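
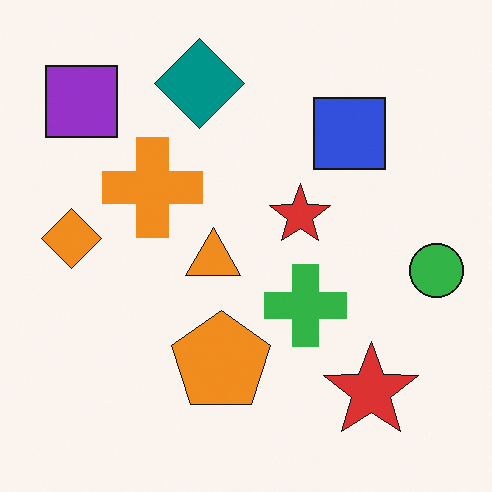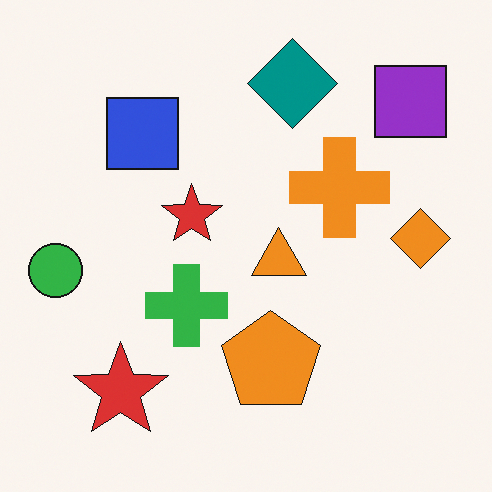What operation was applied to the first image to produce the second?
The second image is the first flipped horizontally (left ↔ right).

The green circle is in the right of the first image and the left of the second — shapes on opposite sides of the vertical midline have swapped in a mirror flip.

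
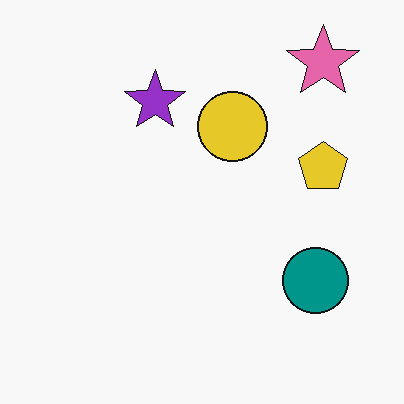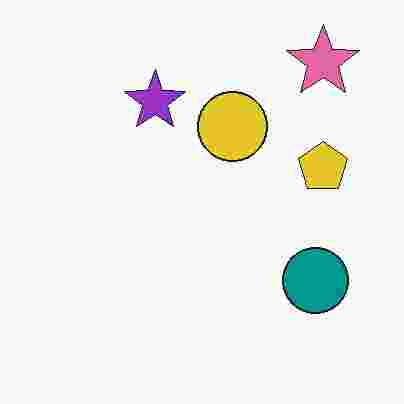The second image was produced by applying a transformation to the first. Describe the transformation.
This is the original image heavily JPEG-compressed with obvious blocking artifacts.

Blocky 8×8 compression artifacts appear around shape edges and the flat background shows ringing — characteristic JPEG degradation.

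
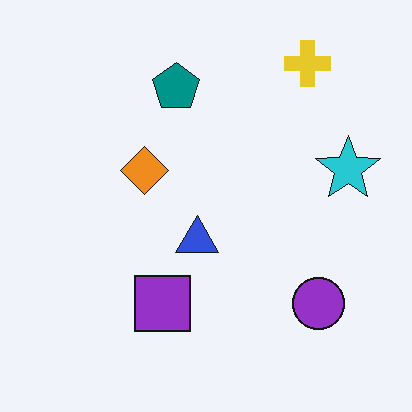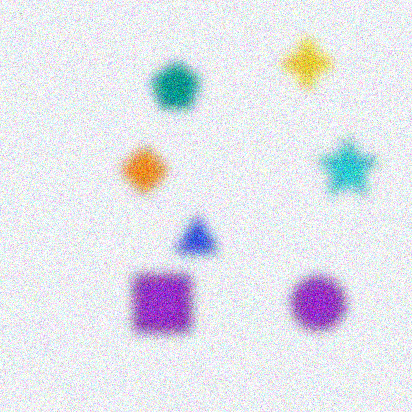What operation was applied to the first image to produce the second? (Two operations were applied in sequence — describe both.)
The transformation is: heavily blurred, then degraded with visible gaussian noise.

Shape edges and outlines are uniformly softened across the whole image. Random speckle covers the whole image, including the flat background.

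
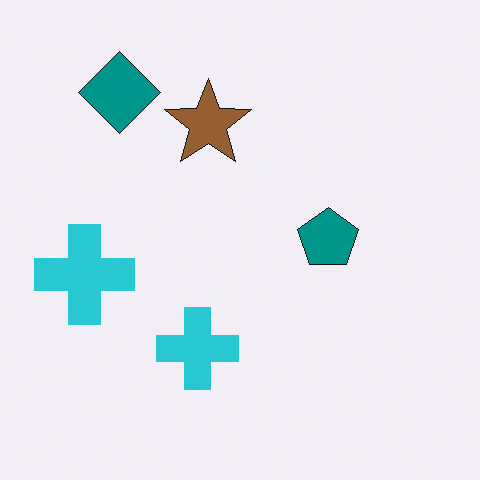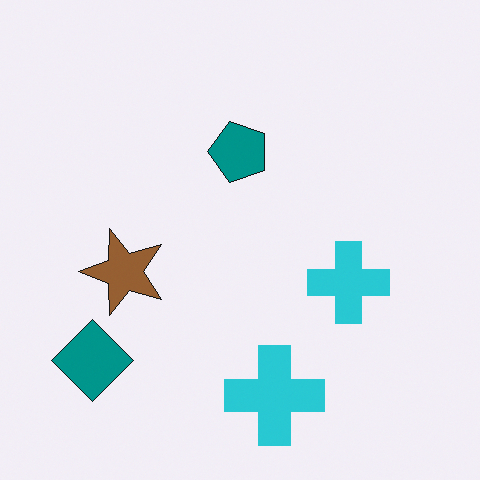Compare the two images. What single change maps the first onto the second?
Rotated 90° counter-clockwise.

The teal diamond sits in the top-left of the first image and the bottom-left of the second — consistent with a whole-image 90° counter-clockwise rotation.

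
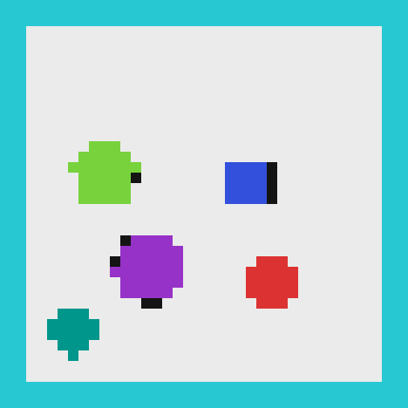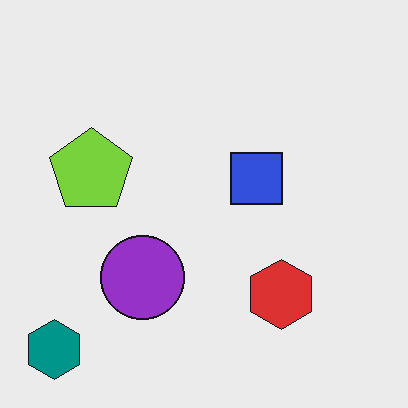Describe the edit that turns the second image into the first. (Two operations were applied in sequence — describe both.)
Heavily pixelated into large blocks, then framed with a cyan border.

Shapes are reduced to large square blocks; fine edges and outlines are lost — a downscale-then-upscale (mosaic) effect. A solid cyan frame runs around the edge of the first image, with the content slightly shrunk inside it.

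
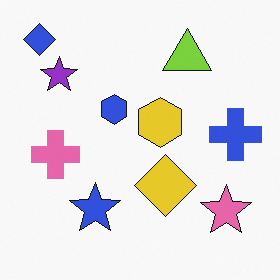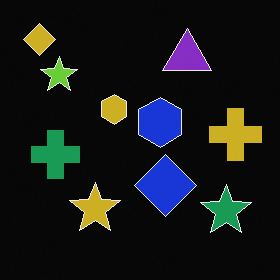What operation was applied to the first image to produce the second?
The image was color-inverted (negative).

The light background has become dark and every shape's color is its complement — a photographic negative.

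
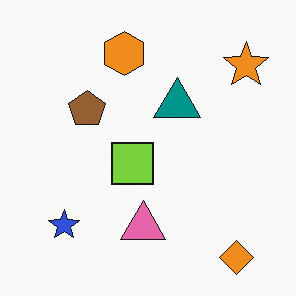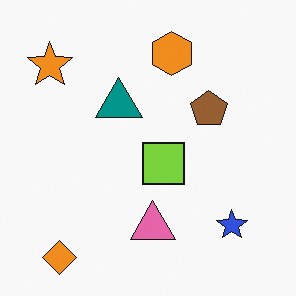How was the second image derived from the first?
The second image is the first flipped horizontally (left ↔ right).

The orange star is in the top-right of the first image and the top-left of the second — shapes on opposite sides of the vertical midline have swapped in a mirror flip.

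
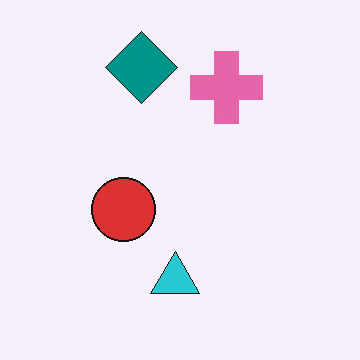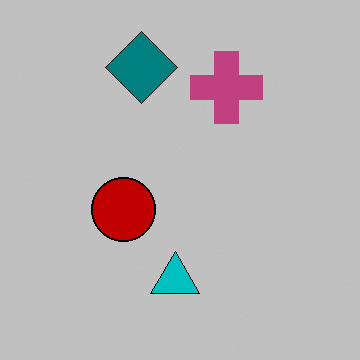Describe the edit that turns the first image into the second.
This is the original image aggressively posterized.

Each flat color has snapped to a coarser quantized level — most visibly, the near-white background has dropped to a flat grey.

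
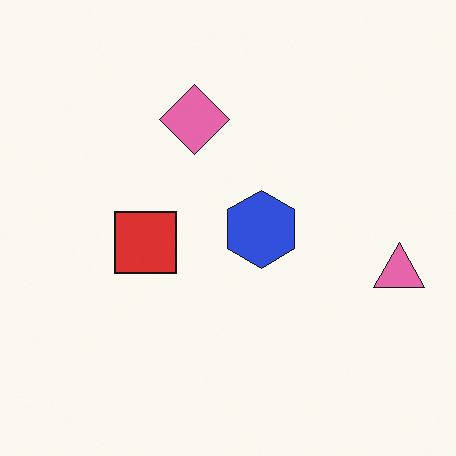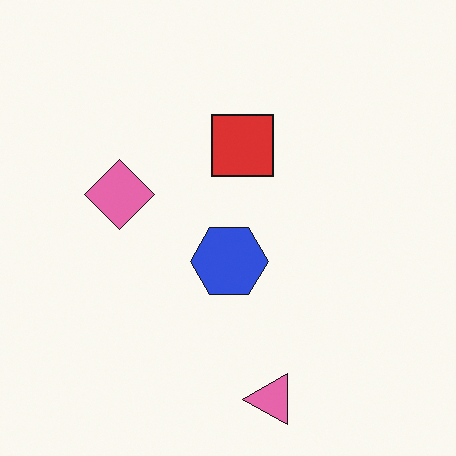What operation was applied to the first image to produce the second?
Transposed (reflected across the top-left ↔ bottom-right diagonal).

Shapes have swapped their row and column positions — what was in the top-right is now in the bottom-left — a diagonal reflection.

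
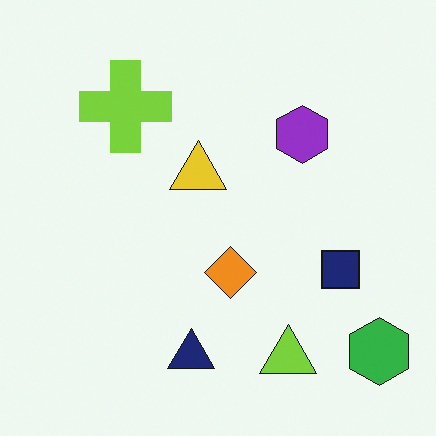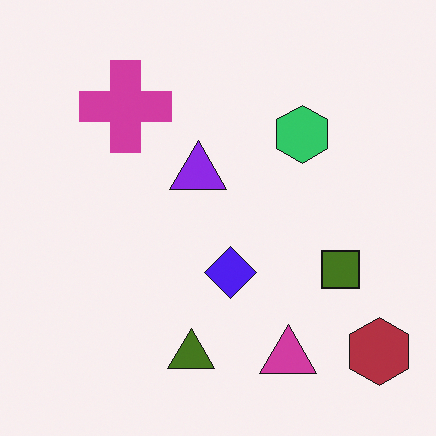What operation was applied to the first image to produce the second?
Hue-shifted by a large amount.

Every shape's color has rotated by the same amount around the hue wheel — a uniform hue shift.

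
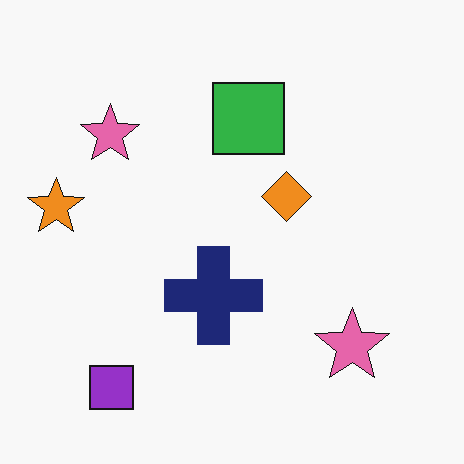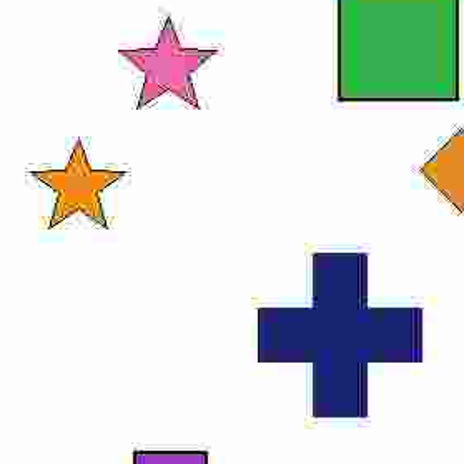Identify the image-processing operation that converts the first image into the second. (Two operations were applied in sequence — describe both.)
This is the original image heavily JPEG-compressed with obvious blocking artifacts, then cropped to a noticeably smaller region and rescaled.

Blocky 8×8 compression artifacts appear around shape edges and the flat background shows ringing — characteristic JPEG degradation. The visible shapes are larger and the field of view is narrower; shapes near the original edges may be partly or wholly outside the frame — a crop-and-rescale.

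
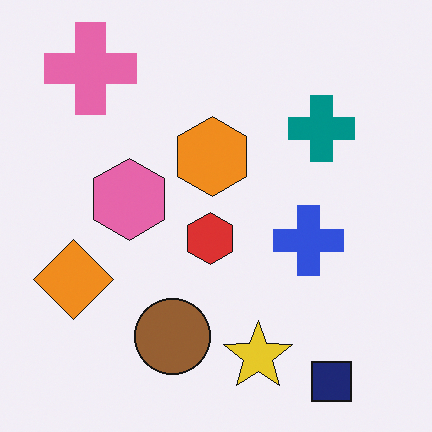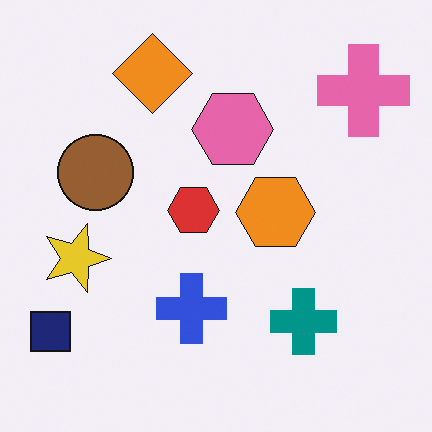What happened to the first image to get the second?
It was rotated 90° clockwise.

The navy square sits in the bottom-right of the first image and the bottom-left of the second — consistent with a whole-image 90° clockwise rotation.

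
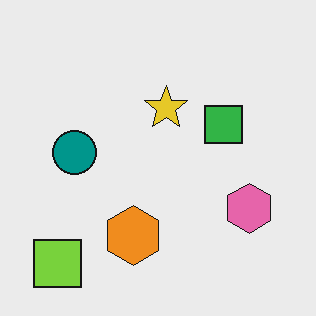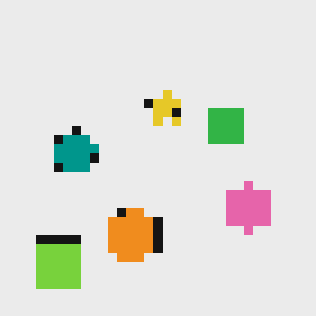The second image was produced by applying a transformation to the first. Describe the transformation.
This is the original image heavily pixelated into large blocks.

Shapes are reduced to large square blocks; fine edges and outlines are lost — a downscale-then-upscale (mosaic) effect.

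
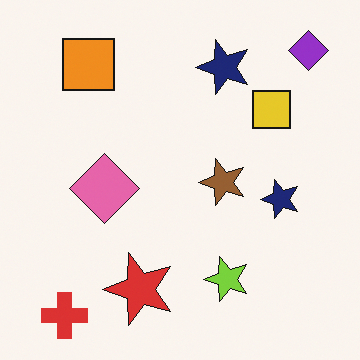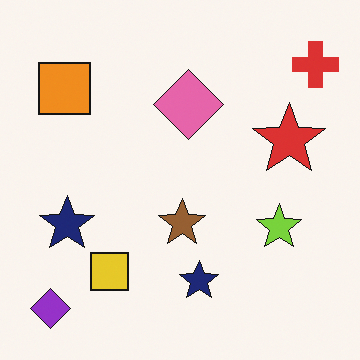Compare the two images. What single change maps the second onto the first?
The transformation is: transposed (reflected across the top-left ↔ bottom-right diagonal).

Shapes have swapped their row and column positions — what was in the top-right is now in the bottom-left — a diagonal reflection.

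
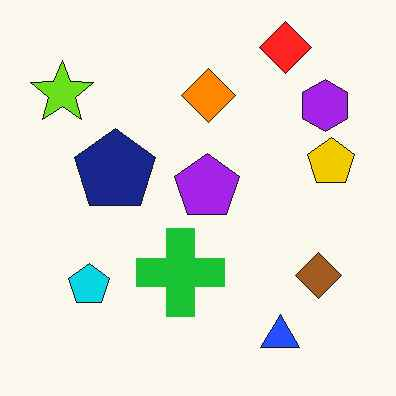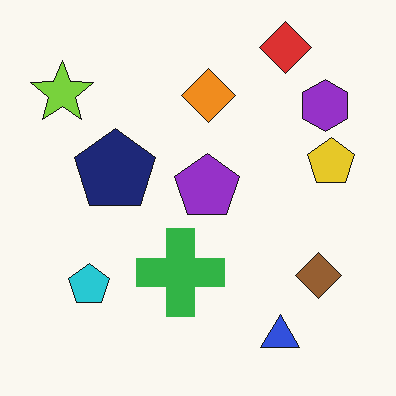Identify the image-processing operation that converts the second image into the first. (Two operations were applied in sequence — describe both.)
It was slightly oversaturated, then JPEG-compressed with visible artifacts.

All colors are more vivid — a global saturation change. Blocky 8×8 compression artifacts appear around shape edges and the flat background shows ringing — characteristic JPEG degradation.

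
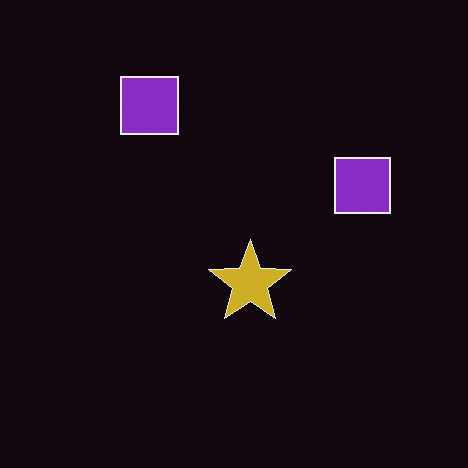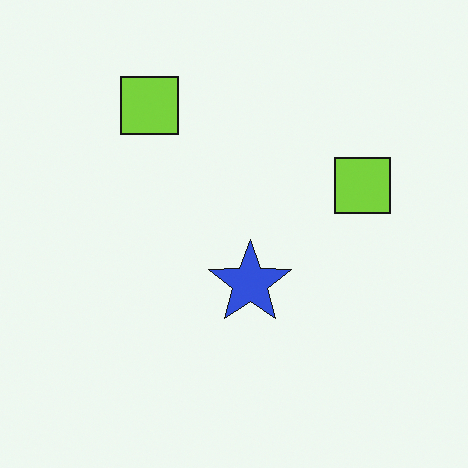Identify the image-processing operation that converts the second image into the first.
The transformation is: color-inverted (negative).

The light background has become dark and every shape's color is its complement — a photographic negative.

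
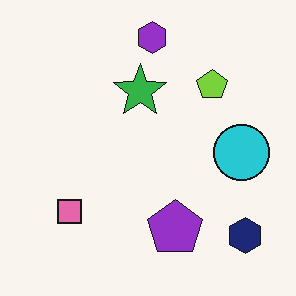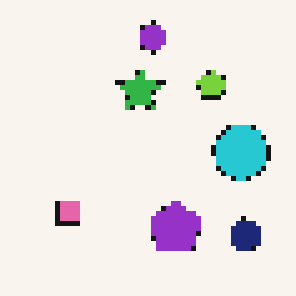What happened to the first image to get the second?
The image was lightly pixelated (a mild mosaic effect).

Shapes are reduced to large square blocks; fine edges and outlines are lost — a downscale-then-upscale (mosaic) effect.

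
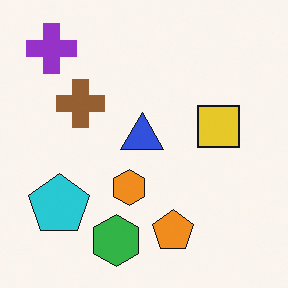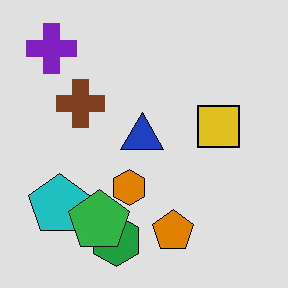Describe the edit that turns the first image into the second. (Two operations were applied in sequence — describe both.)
The second image is the first moderately posterized, then overlaid with an additional green pentagon.

Each flat color has snapped to a coarser quantized level — most visibly, the near-white background has dropped to a flat grey. A green pentagon appears in the second image that is absent from the first.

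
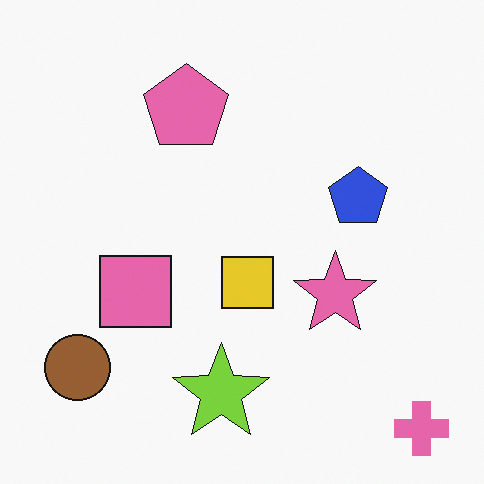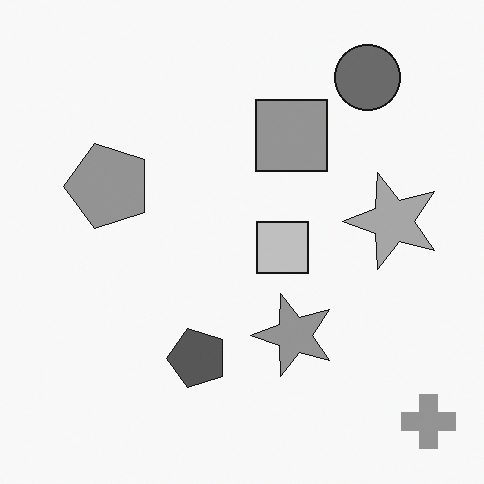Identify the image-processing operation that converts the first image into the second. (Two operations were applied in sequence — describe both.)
This is the original image converted to grayscale, then transposed (reflected across the top-left ↔ bottom-right diagonal).

All color is removed — every shape is now a shade of grey. Shapes have swapped their row and column positions — what was in the top-right is now in the bottom-left — a diagonal reflection.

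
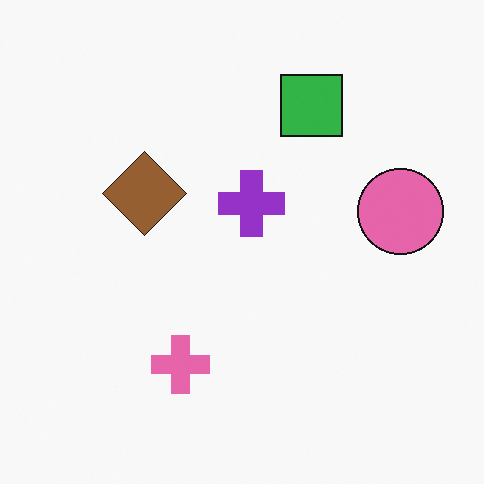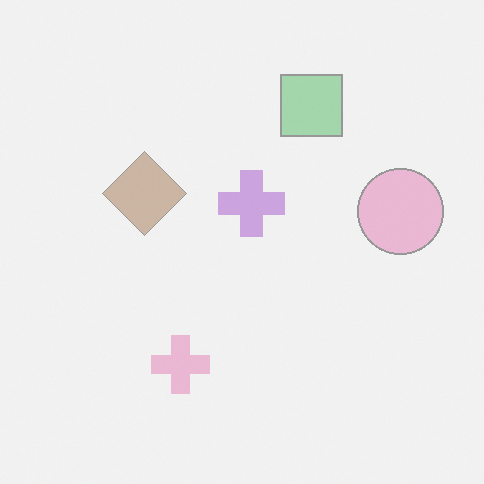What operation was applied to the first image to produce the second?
The image was given much lower contrast.

Tones are pushed toward mid-grey across the whole image — a global contrast change.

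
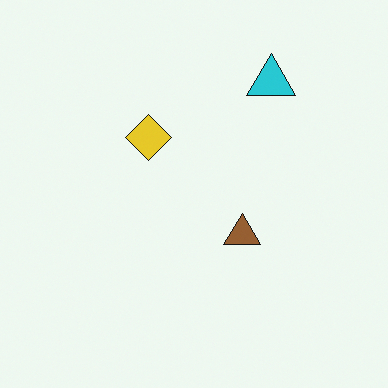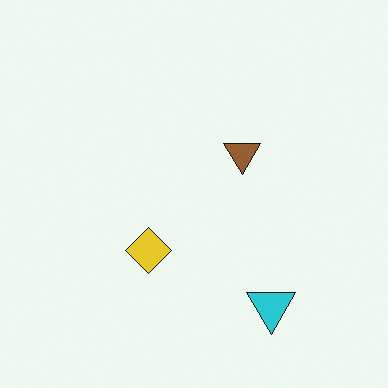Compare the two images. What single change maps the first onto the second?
It was flipped vertically (top ↔ bottom).

The cyan triangle is in the top-right of the first image and the bottom-right of the second — shapes on opposite sides of the horizontal midline have swapped in a mirror flip.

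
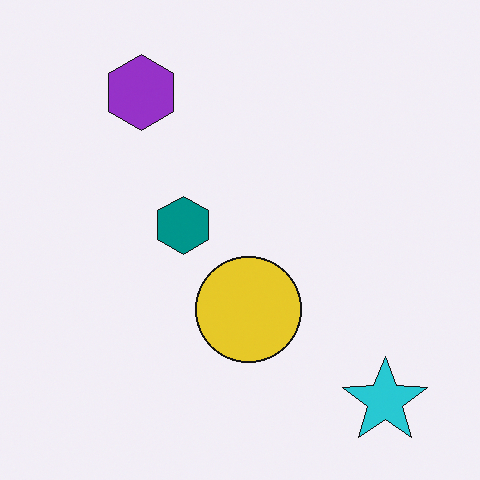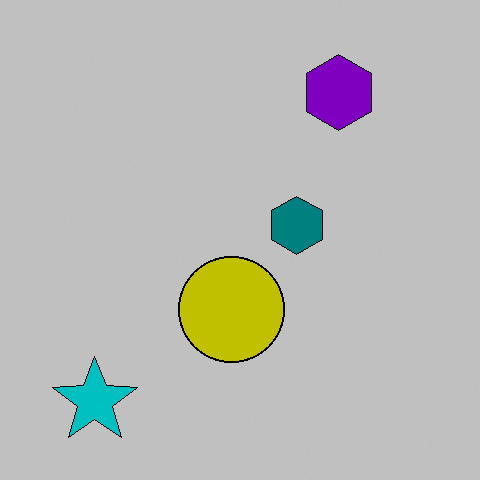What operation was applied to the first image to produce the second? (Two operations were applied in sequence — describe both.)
The transformation is: heavily posterized to just a handful of flat colors, then flipped horizontally (left ↔ right).

Each flat color has snapped to a coarser quantized level — most visibly, the near-white background has dropped to a flat grey. The cyan star is in the bottom-right of the first image and the bottom-left of the second — shapes on opposite sides of the vertical midline have swapped in a mirror flip.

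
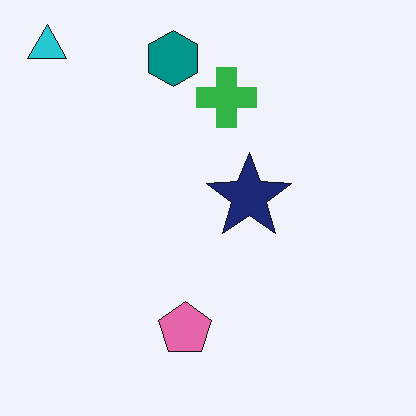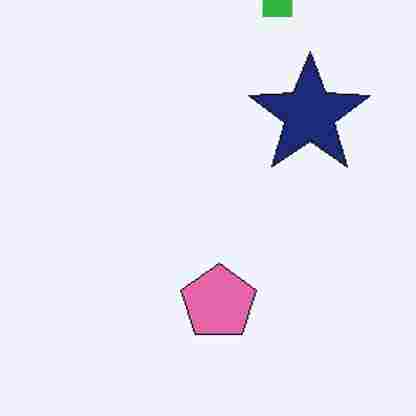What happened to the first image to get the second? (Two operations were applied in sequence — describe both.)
This is the original image cropped slightly and scaled back up, then degraded with heavy JPEG compression.

The visible shapes are larger and the field of view is narrower; shapes near the original edges may be partly or wholly outside the frame — a crop-and-rescale. Blocky 8×8 compression artifacts appear around shape edges and the flat background shows ringing — characteristic JPEG degradation.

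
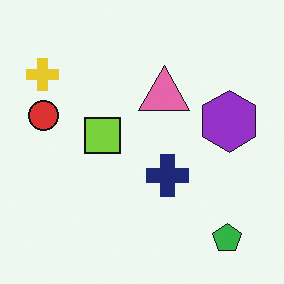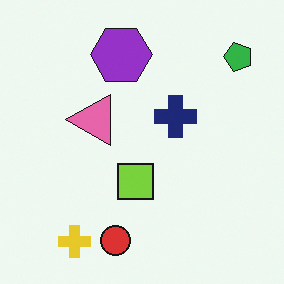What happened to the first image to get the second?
This is the original image rotated 90° counter-clockwise.

The green pentagon sits in the bottom-right of the first image and the top-right of the second — consistent with a whole-image 90° counter-clockwise rotation.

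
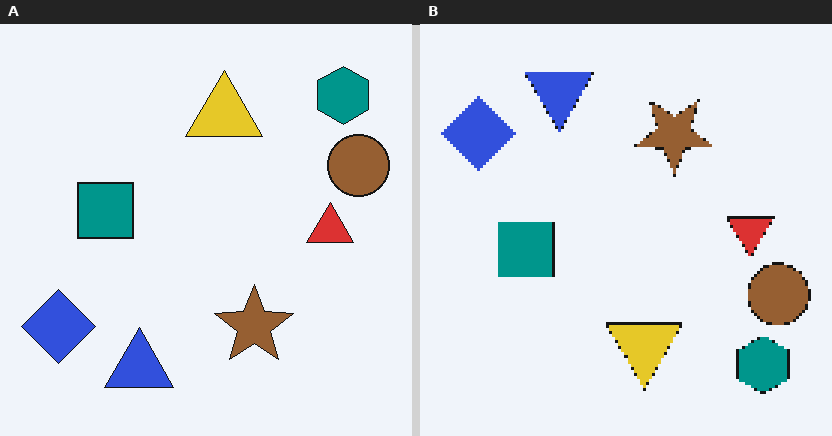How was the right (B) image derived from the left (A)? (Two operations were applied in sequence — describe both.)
The transformation is: flipped vertically (top ↔ bottom), then mildly pixelated.

The blue triangle is in the bottom of the left (A) image and the top of the right (B) — shapes on opposite sides of the horizontal midline have swapped in a mirror flip. Shapes are reduced to large square blocks; fine edges and outlines are lost — a downscale-then-upscale (mosaic) effect.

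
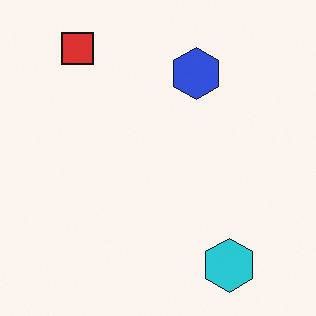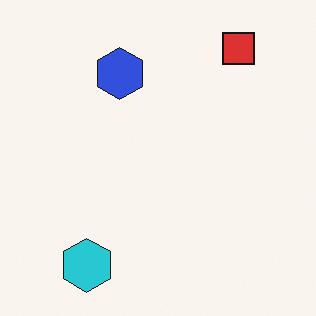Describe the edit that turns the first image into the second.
The second image is the first flipped horizontally (left ↔ right).

The red square is in the top-left of the first image and the top-right of the second — shapes on opposite sides of the vertical midline have swapped in a mirror flip.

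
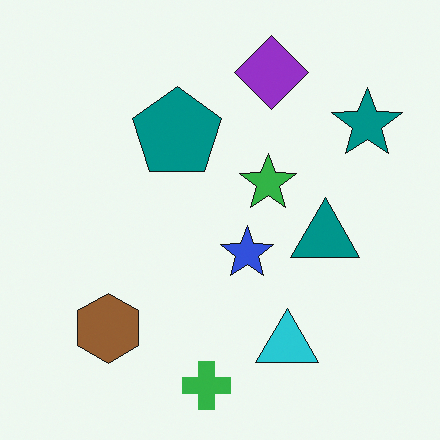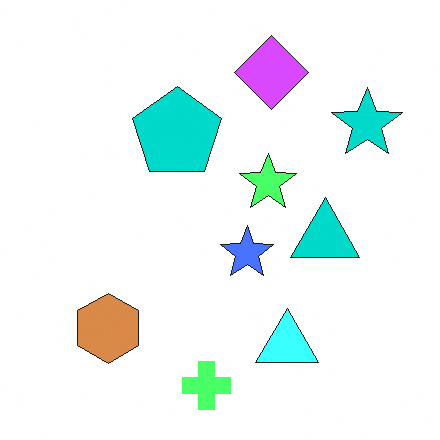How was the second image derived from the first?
The image was brightened a lot.

Every pixel — background and shapes alike — is uniformly brightened.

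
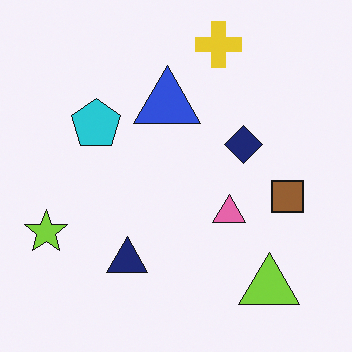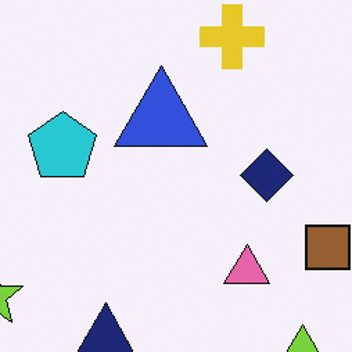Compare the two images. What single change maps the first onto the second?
The second image is the first cropped to a modestly smaller region and rescaled.

The visible shapes are larger and the field of view is narrower; shapes near the original edges may be partly or wholly outside the frame — a crop-and-rescale.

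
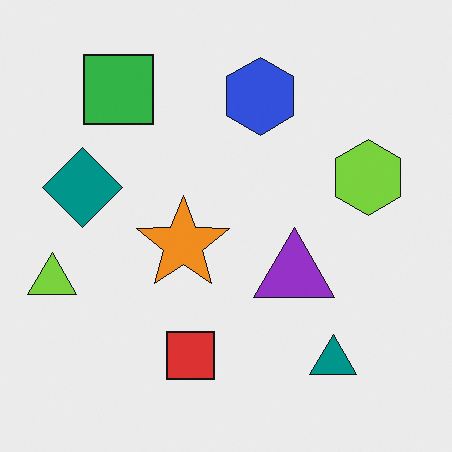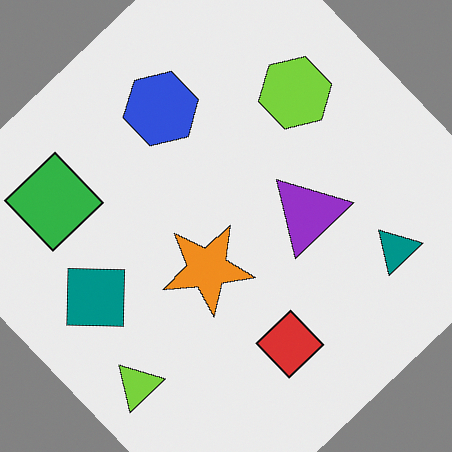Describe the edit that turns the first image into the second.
The transformation is: rotated counter-clockwise by a large amount — several tens of degrees.

Every shape is tilted by the same angle and the image corners show triangular fill wedges — a whole-image rotation by a non-right angle.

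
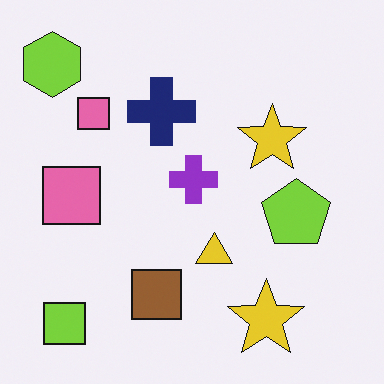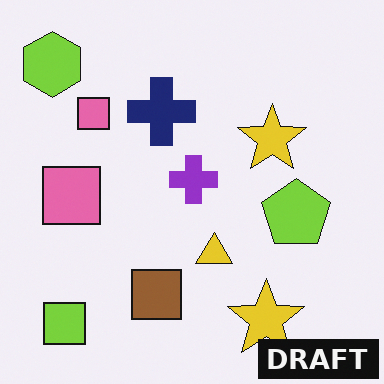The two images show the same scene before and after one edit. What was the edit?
This is the original image watermarked with the text "DRAFT" in the lower-right corner.

A dark label reading "DRAFT" appears in the lower-right corner.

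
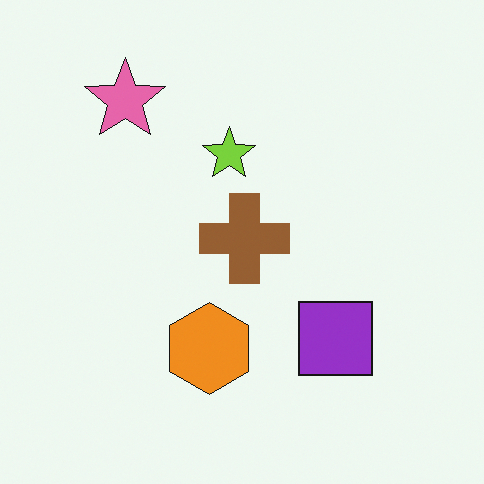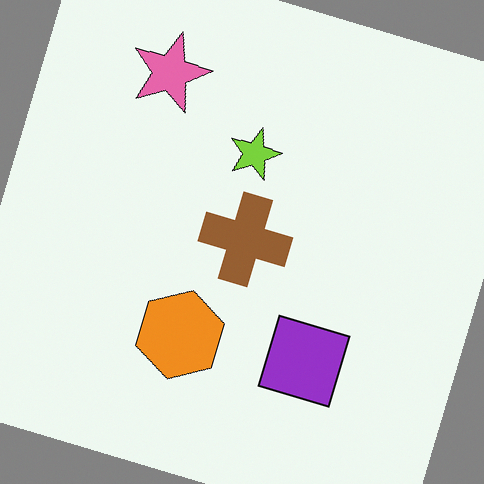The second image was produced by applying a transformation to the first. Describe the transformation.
The second image is the first rotated clockwise by a clearly visible amount.

Every shape is tilted by the same angle and the image corners show triangular fill wedges — a whole-image rotation by a non-right angle.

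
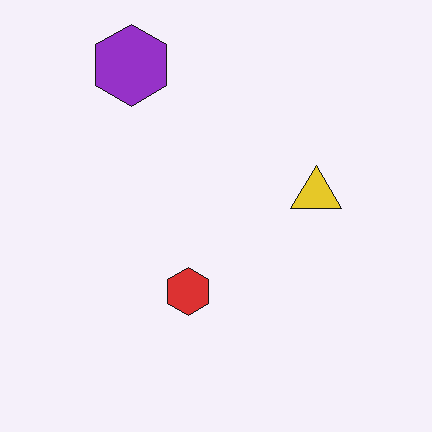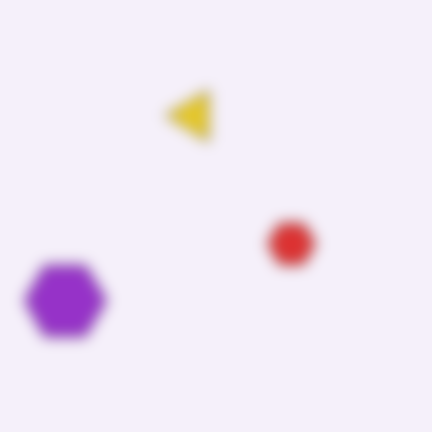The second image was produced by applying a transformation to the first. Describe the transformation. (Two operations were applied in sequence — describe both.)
The image was rotated 90° counter-clockwise, then heavily blurred.

The purple hexagon sits in the top-left of the first image and the bottom-left of the second — consistent with a whole-image 90° counter-clockwise rotation. Shape edges and outlines are uniformly softened across the whole image.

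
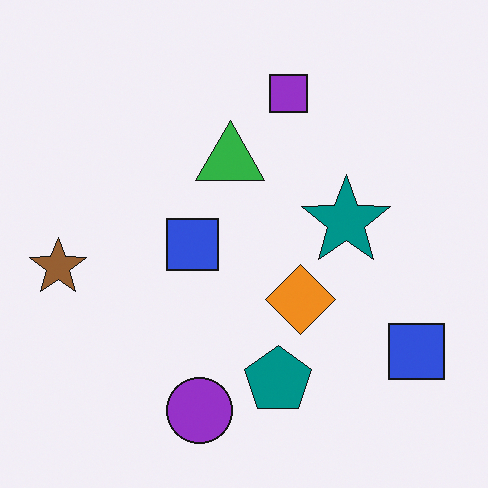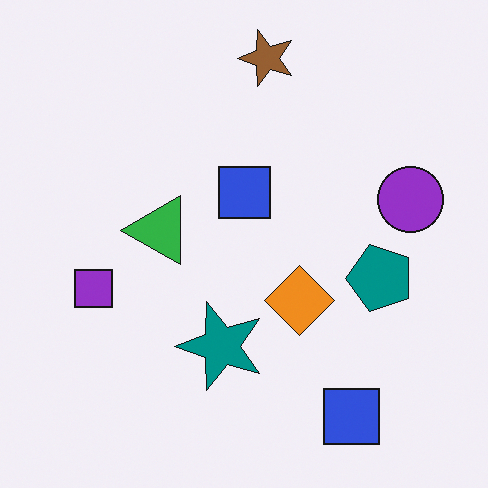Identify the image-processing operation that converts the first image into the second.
This is the original image transposed (reflected across the top-left ↔ bottom-right diagonal).

Shapes have swapped their row and column positions — what was in the top-right is now in the bottom-left — a diagonal reflection.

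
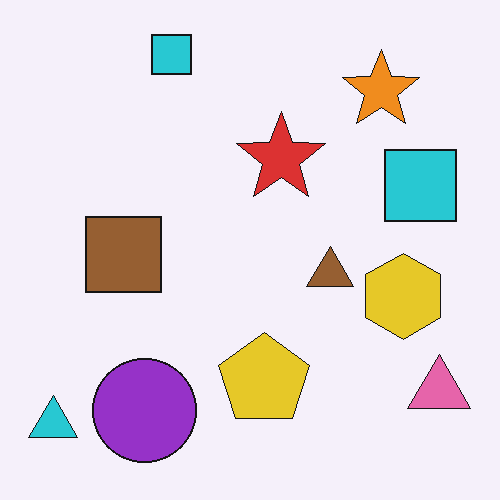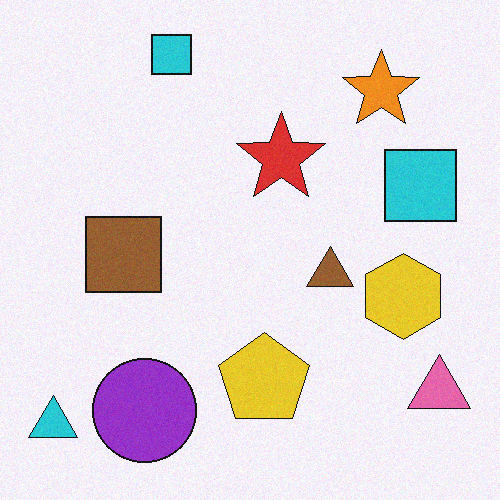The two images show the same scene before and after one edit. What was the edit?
The image was degraded with a light layer of grain.

Random speckle covers the whole image, including the flat background.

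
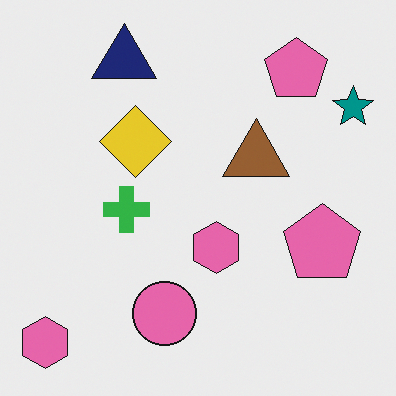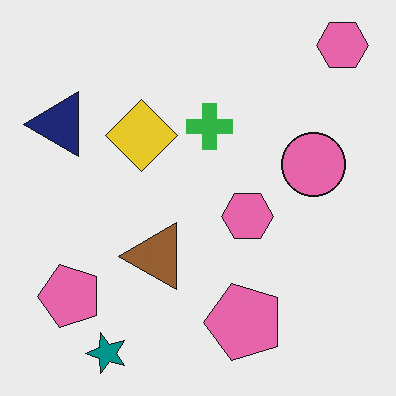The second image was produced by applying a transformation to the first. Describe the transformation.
The transformation is: transposed (reflected across the top-left ↔ bottom-right diagonal).

Shapes have swapped their row and column positions — what was in the top-right is now in the bottom-left — a diagonal reflection.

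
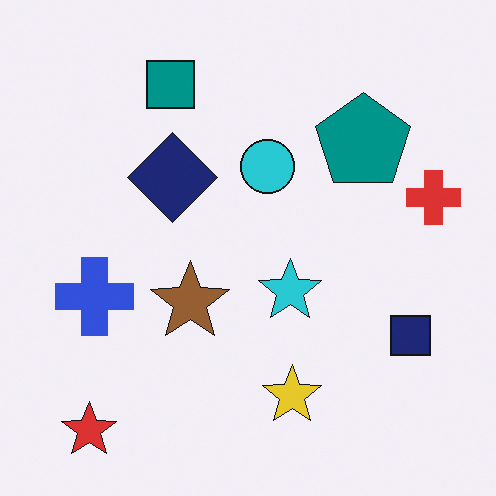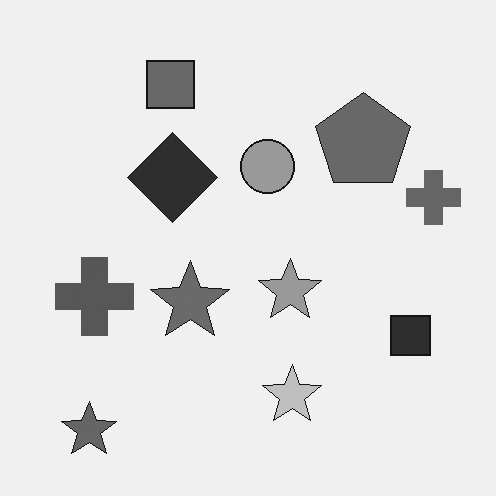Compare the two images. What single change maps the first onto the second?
Converted to grayscale.

All color is removed — every shape is now a shade of grey.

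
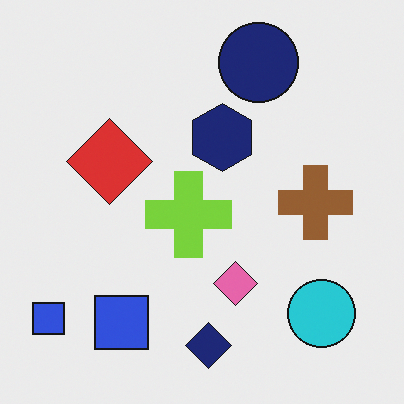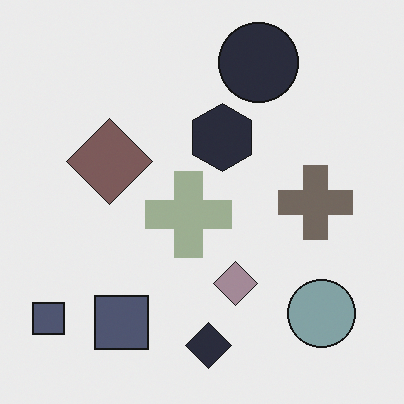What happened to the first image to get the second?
The image was heavily desaturated.

All colors are more muted and greyish — a global saturation change.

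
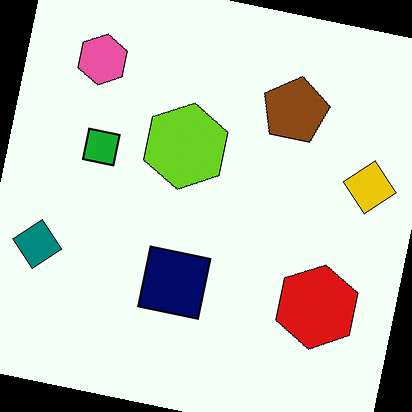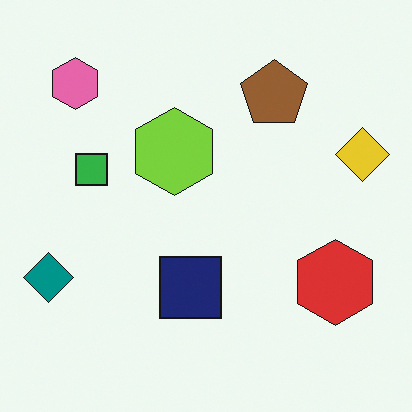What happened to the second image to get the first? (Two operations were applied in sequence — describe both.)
Rotated clockwise by a few degrees, then given slightly increased contrast.

Every shape is tilted by the same angle and the image corners show triangular fill wedges — a whole-image rotation by a non-right angle. Tones are pushed away from mid-grey across the whole image — a global contrast change.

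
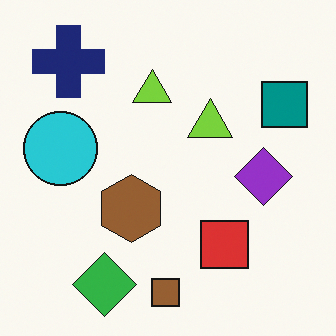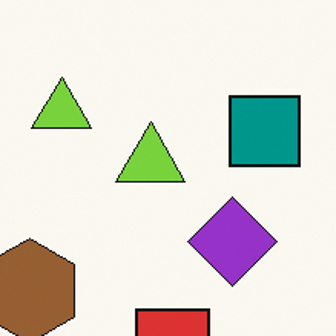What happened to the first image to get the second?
Cropped slightly and scaled back up.

The visible shapes are larger and the field of view is narrower; shapes near the original edges may be partly or wholly outside the frame — a crop-and-rescale.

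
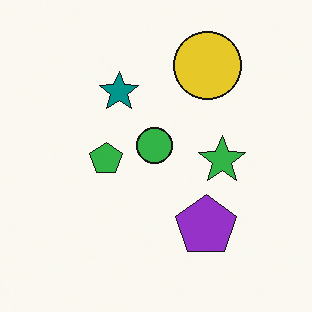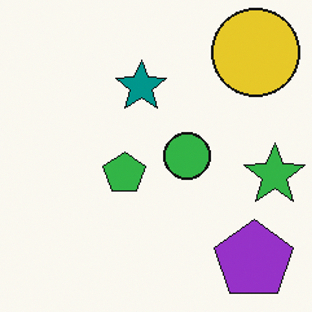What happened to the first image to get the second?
This is the original image cropped slightly and scaled back up.

The visible shapes are larger and the field of view is narrower; shapes near the original edges may be partly or wholly outside the frame — a crop-and-rescale.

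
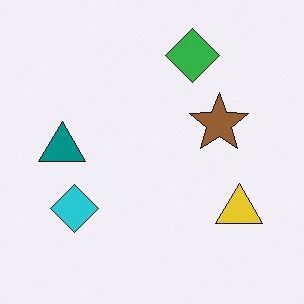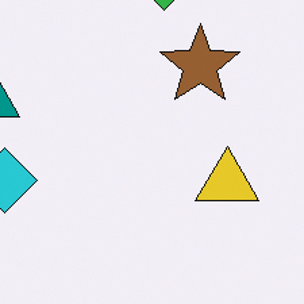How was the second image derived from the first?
The transformation is: cropped slightly and scaled back up.

The visible shapes are larger and the field of view is narrower; shapes near the original edges may be partly or wholly outside the frame — a crop-and-rescale.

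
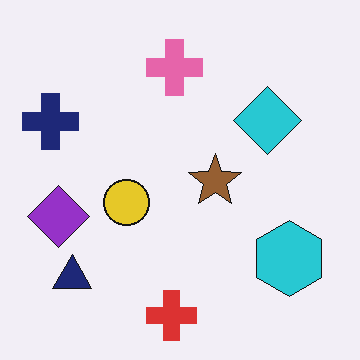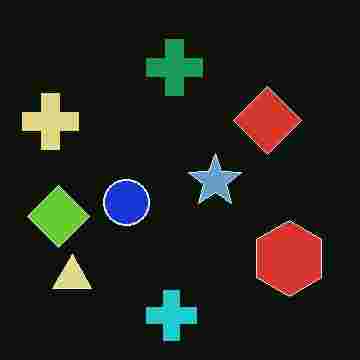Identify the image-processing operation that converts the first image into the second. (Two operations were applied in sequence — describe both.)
The image was heavily JPEG-compressed with obvious blocking artifacts, then color-inverted (negative).

Blocky 8×8 compression artifacts appear around shape edges and the flat background shows ringing — characteristic JPEG degradation. The light background has become dark and every shape's color is its complement — a photographic negative.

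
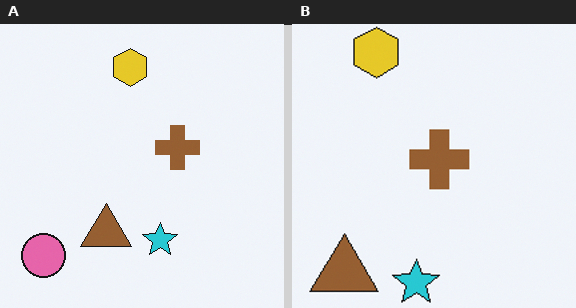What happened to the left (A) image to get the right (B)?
Cropped to a modestly smaller region and rescaled.

The visible shapes are larger and the field of view is narrower; shapes near the original edges may be partly or wholly outside the frame — a crop-and-rescale.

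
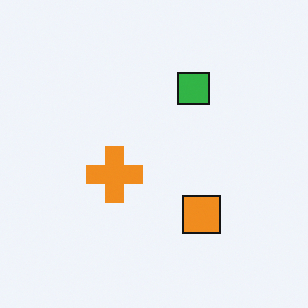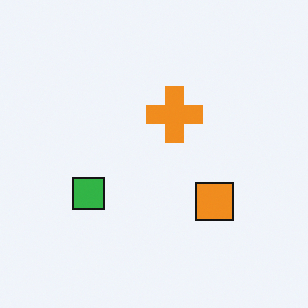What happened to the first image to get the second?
This is the original image transposed (reflected across the top-left ↔ bottom-right diagonal).

Shapes have swapped their row and column positions — what was in the top-right is now in the bottom-left — a diagonal reflection.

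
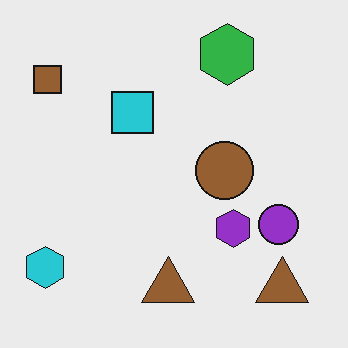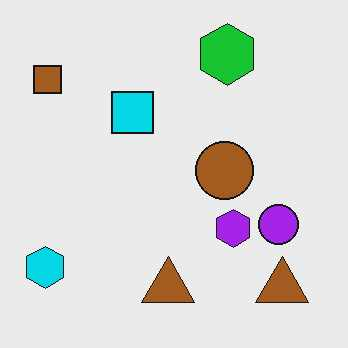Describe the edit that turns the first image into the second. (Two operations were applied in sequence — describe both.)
The transformation is: slightly oversaturated, then given moderate JPEG compression.

All colors are more vivid — a global saturation change. Blocky 8×8 compression artifacts appear around shape edges and the flat background shows ringing — characteristic JPEG degradation.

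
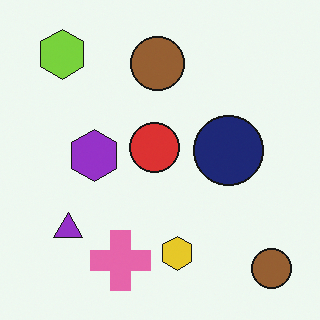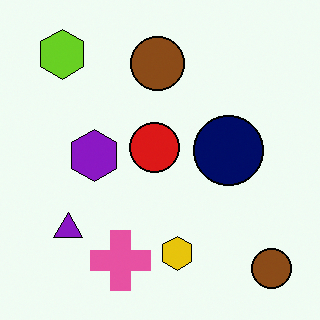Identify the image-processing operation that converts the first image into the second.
The second image is the first given slightly increased contrast.

Tones are pushed away from mid-grey across the whole image — a global contrast change.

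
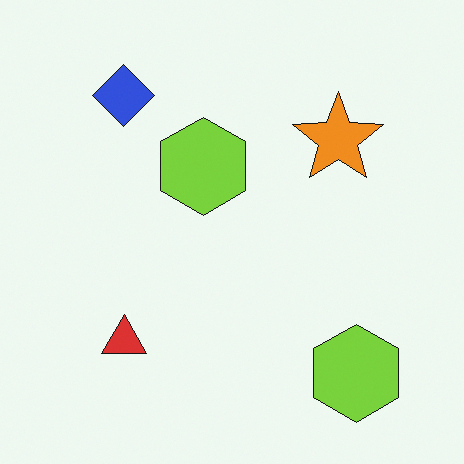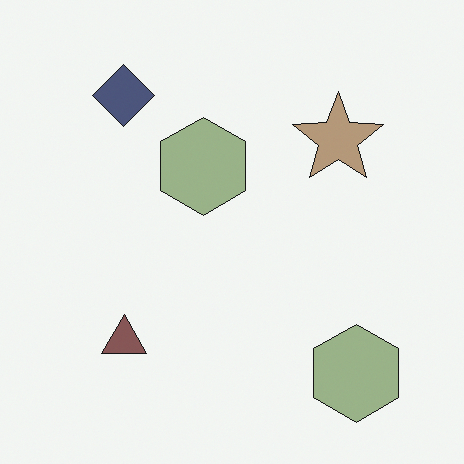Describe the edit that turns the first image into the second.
The image was made much more muted (saturation change).

All colors are more muted and greyish — a global saturation change.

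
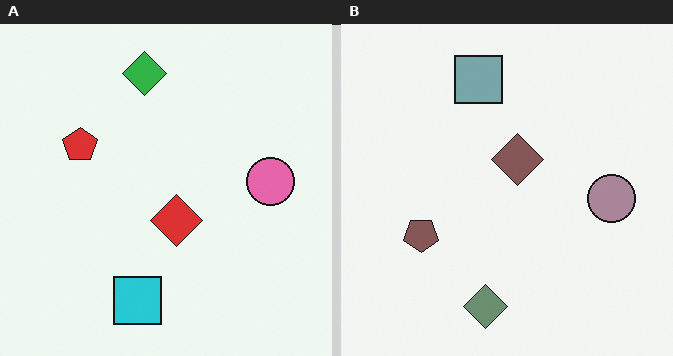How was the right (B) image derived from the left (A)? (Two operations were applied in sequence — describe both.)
Flipped vertically (top ↔ bottom), then made much more muted (saturation change).

The green diamond is in the top of the left (A) image and the bottom of the right (B) — shapes on opposite sides of the horizontal midline have swapped in a mirror flip. All colors are more muted and greyish — a global saturation change.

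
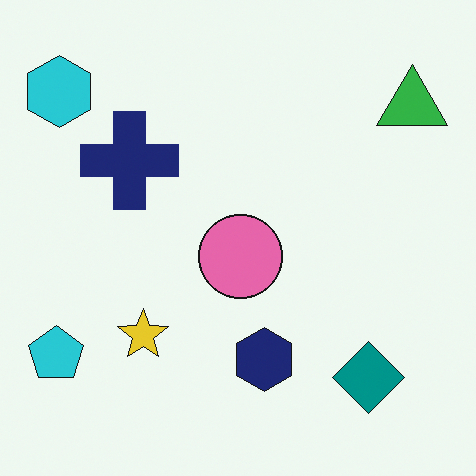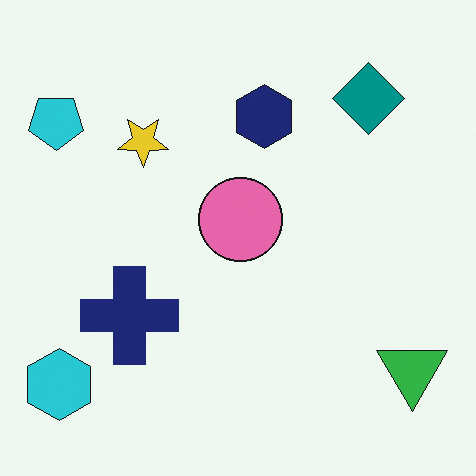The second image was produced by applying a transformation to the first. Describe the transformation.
The second image is the first flipped vertically (top ↔ bottom).

The cyan hexagon is in the top-left of the first image and the bottom-left of the second — shapes on opposite sides of the horizontal midline have swapped in a mirror flip.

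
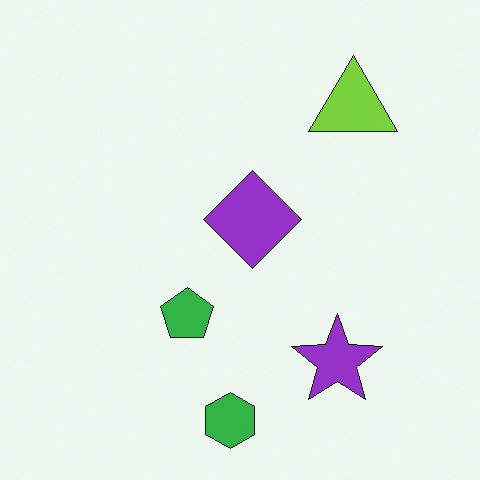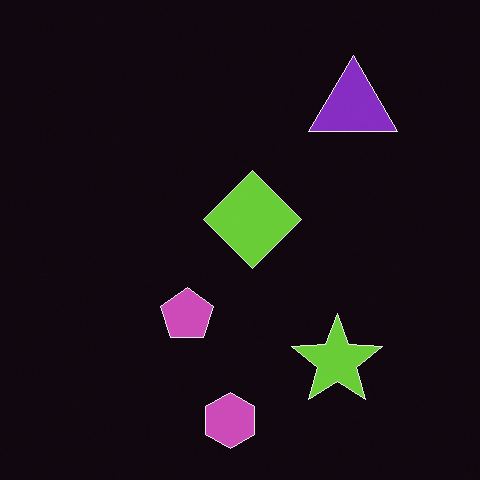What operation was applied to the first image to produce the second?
The transformation is: color-inverted (negative).

The light background has become dark and every shape's color is its complement — a photographic negative.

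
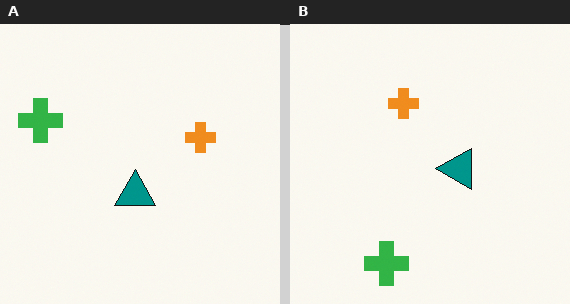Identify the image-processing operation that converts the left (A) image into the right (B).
The transformation is: rotated 90° counter-clockwise.

The green cross sits in the left of the left (A) image and the bottom of the right (B) — consistent with a whole-image 90° counter-clockwise rotation.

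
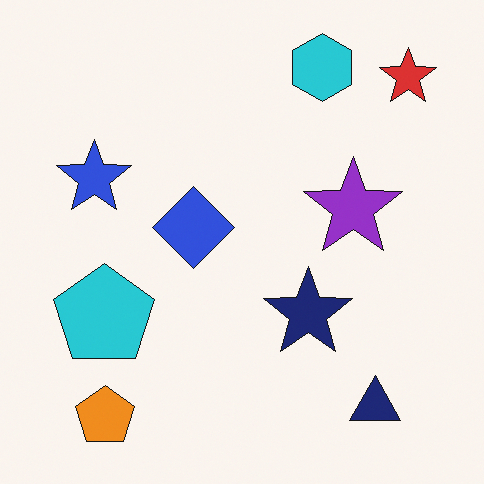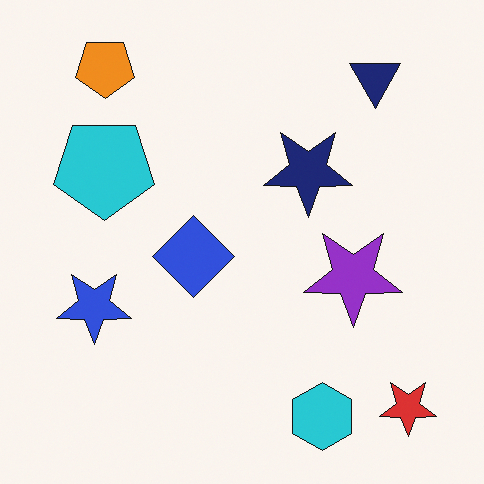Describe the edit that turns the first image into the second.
The image was flipped vertically (top ↔ bottom).

The cyan hexagon is in the top of the first image and the bottom of the second — shapes on opposite sides of the horizontal midline have swapped in a mirror flip.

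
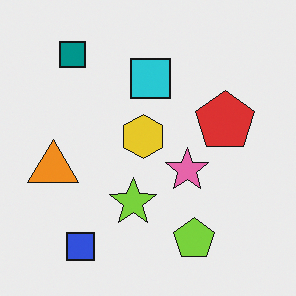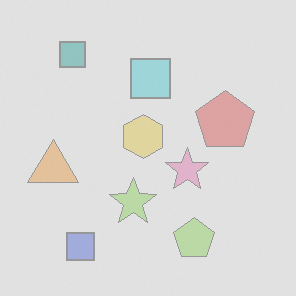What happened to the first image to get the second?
The transformation is: given much lower contrast.

Tones are pushed toward mid-grey across the whole image — a global contrast change.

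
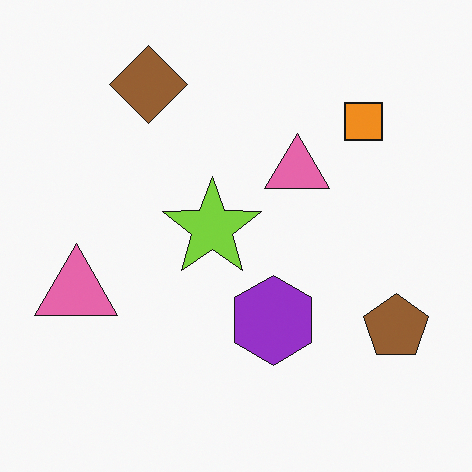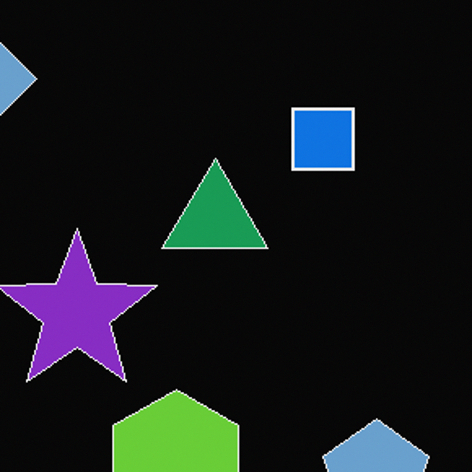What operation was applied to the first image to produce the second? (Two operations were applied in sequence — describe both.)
It was cropped tightly and scaled back up, then color-inverted (negative).

The visible shapes are larger and the field of view is narrower; shapes near the original edges may be partly or wholly outside the frame — a crop-and-rescale. The light background has become dark and every shape's color is its complement — a photographic negative.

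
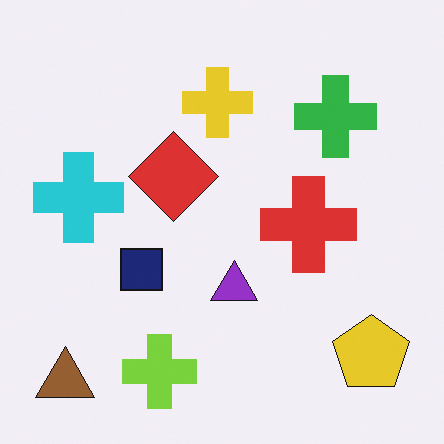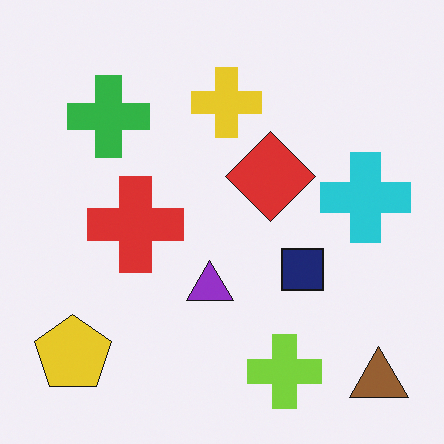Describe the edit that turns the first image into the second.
The transformation is: flipped horizontally (left ↔ right).

The brown triangle is in the bottom-left of the first image and the bottom-right of the second — shapes on opposite sides of the vertical midline have swapped in a mirror flip.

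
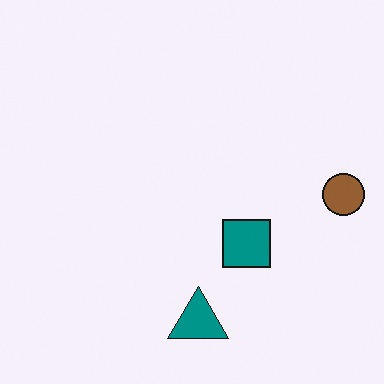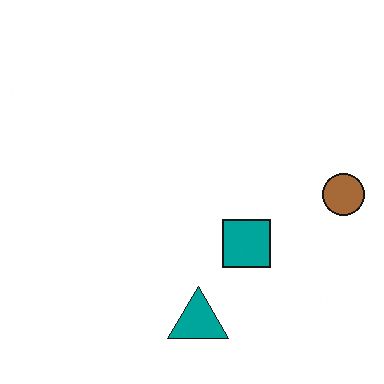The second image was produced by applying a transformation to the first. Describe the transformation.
The image was brightened a little.

Every pixel — background and shapes alike — is uniformly brightened.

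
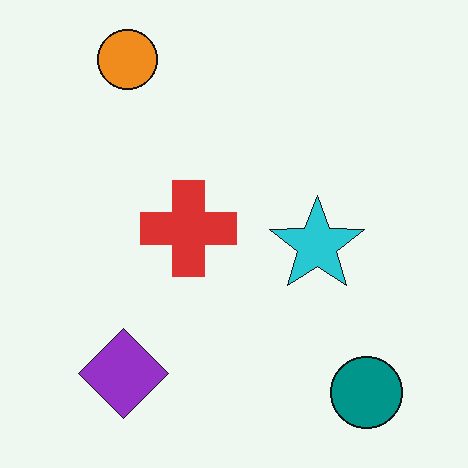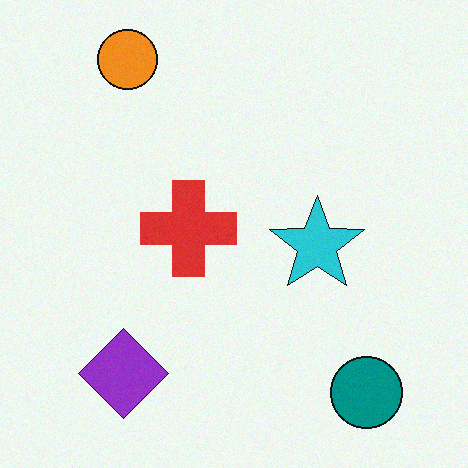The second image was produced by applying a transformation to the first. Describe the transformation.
Degraded with subtle gaussian noise.

Random speckle covers the whole image, including the flat background.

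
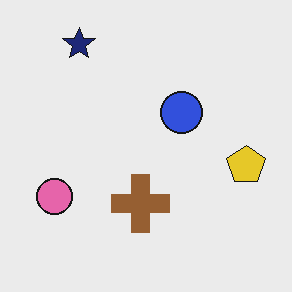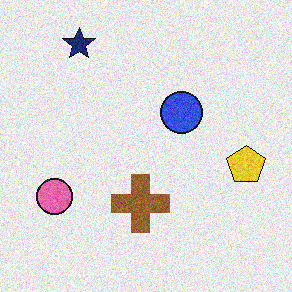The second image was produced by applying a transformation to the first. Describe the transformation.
The image was degraded with moderate additive noise.

Random speckle covers the whole image, including the flat background.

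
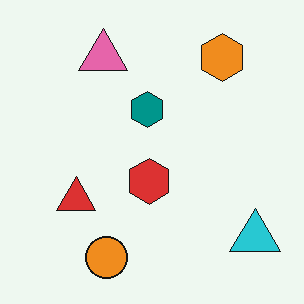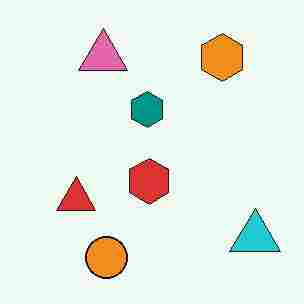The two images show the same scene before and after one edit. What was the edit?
Degraded with heavy JPEG compression.

Blocky 8×8 compression artifacts appear around shape edges and the flat background shows ringing — characteristic JPEG degradation.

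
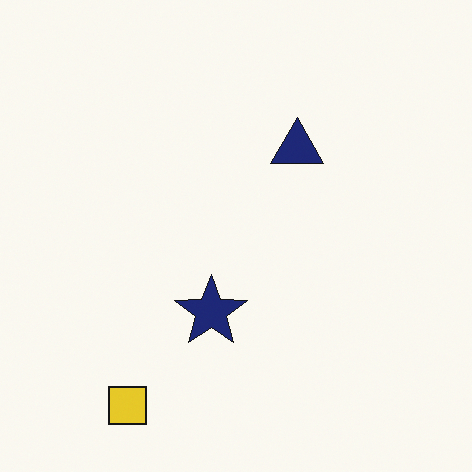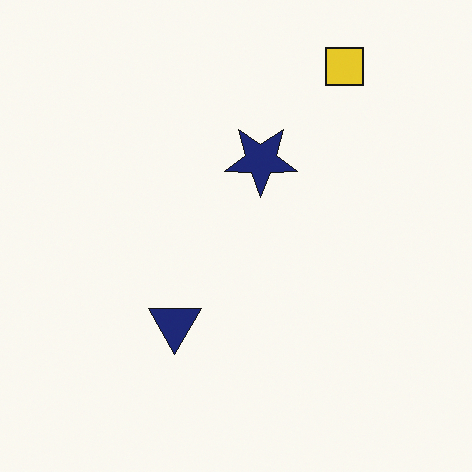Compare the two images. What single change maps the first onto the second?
This is the original image rotated 180°.

The yellow square sits in the bottom-left of the first image and the top-right of the second — consistent with a whole-image 180° rotation.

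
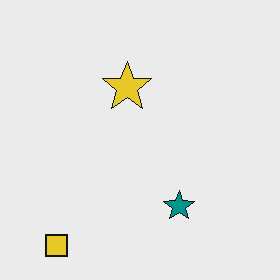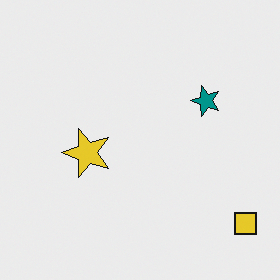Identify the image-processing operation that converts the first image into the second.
This is the original image rotated 90° counter-clockwise.

The yellow square sits in the bottom-left of the first image and the bottom-right of the second — consistent with a whole-image 90° counter-clockwise rotation.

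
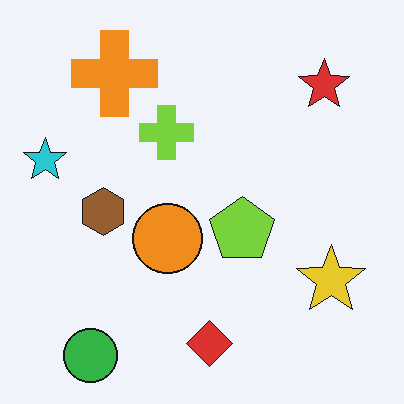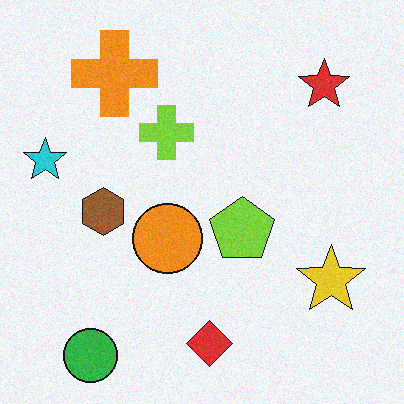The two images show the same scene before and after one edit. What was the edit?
The transformation is: degraded with a light layer of grain.

Random speckle covers the whole image, including the flat background.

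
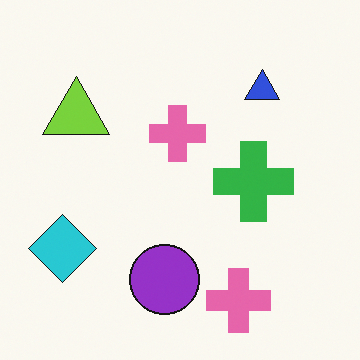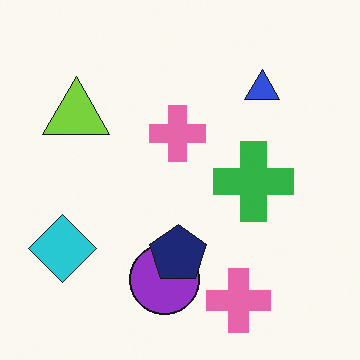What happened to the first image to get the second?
The transformation is: overlaid with an additional navy pentagon.

A navy pentagon appears in the second image that is absent from the first.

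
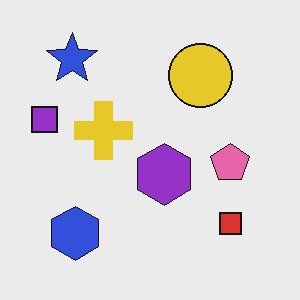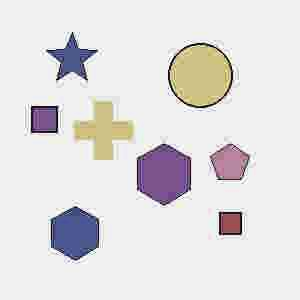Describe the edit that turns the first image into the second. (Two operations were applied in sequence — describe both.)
The transformation is: heavily JPEG-compressed with obvious blocking artifacts, then heavily desaturated.

Blocky 8×8 compression artifacts appear around shape edges and the flat background shows ringing — characteristic JPEG degradation. All colors are more muted and greyish — a global saturation change.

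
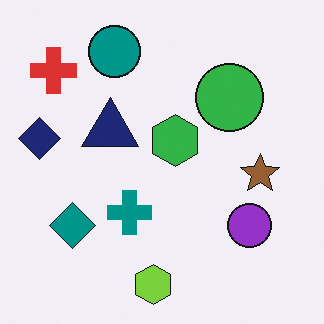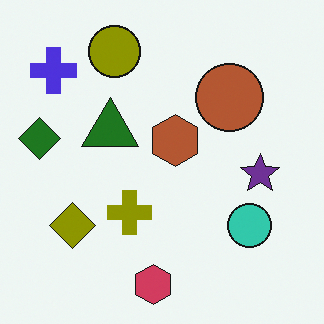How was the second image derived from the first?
The transformation is: hue-shifted through roughly half the color wheel.

Every shape's color has rotated by the same amount around the hue wheel — a uniform hue shift.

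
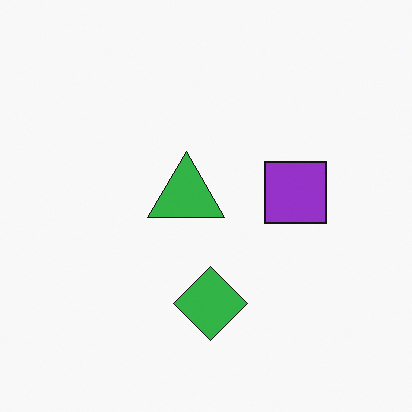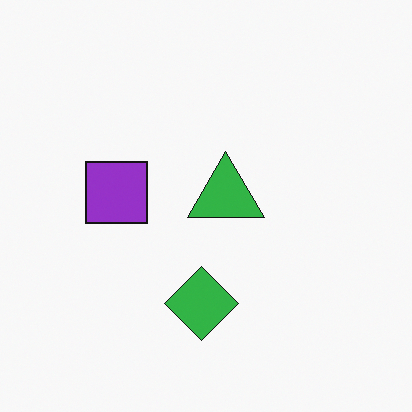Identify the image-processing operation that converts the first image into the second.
It was flipped horizontally (left ↔ right).

The purple square is in the right of the first image and the left of the second — shapes on opposite sides of the vertical midline have swapped in a mirror flip.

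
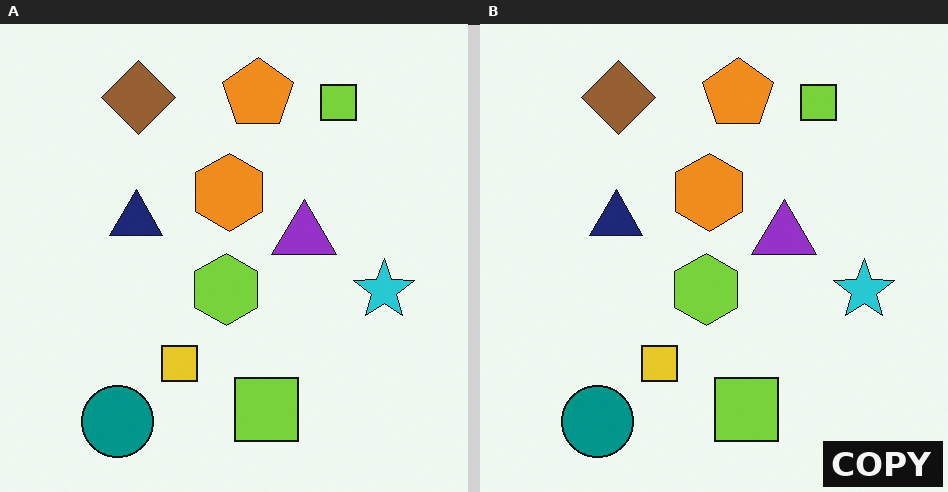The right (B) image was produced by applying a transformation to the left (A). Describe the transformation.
This is the original image watermarked with the text "COPY" in the lower-right corner.

A dark label reading "COPY" appears in the lower-right corner.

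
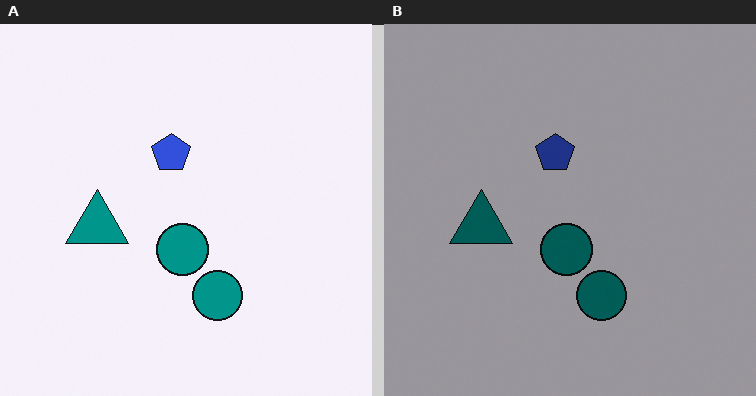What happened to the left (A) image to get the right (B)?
The image was noticeably darkened.

Every pixel — background and shapes alike — is uniformly darkened.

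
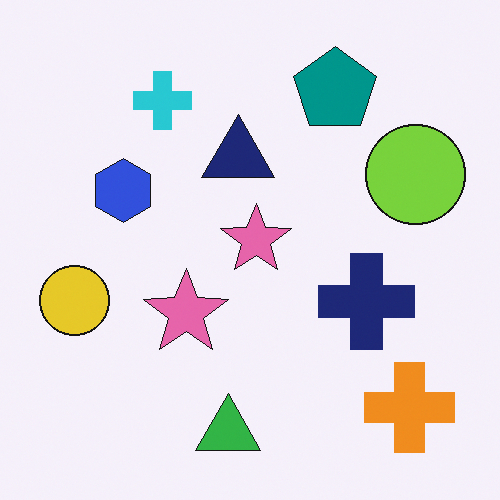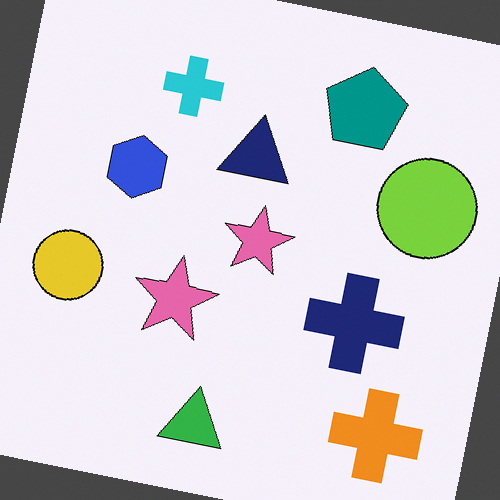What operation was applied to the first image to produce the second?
The image was rotated clockwise by a few degrees.

Every shape is tilted by the same angle and the image corners show triangular fill wedges — a whole-image rotation by a non-right angle.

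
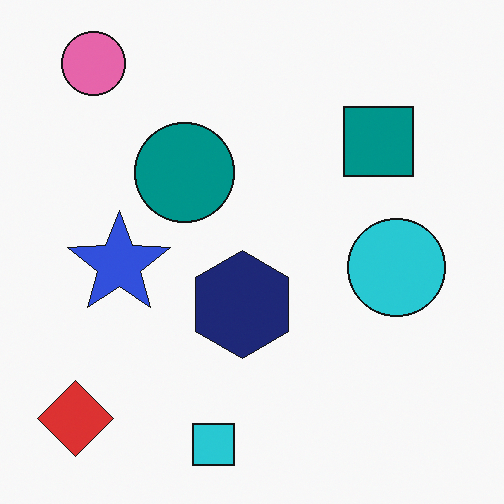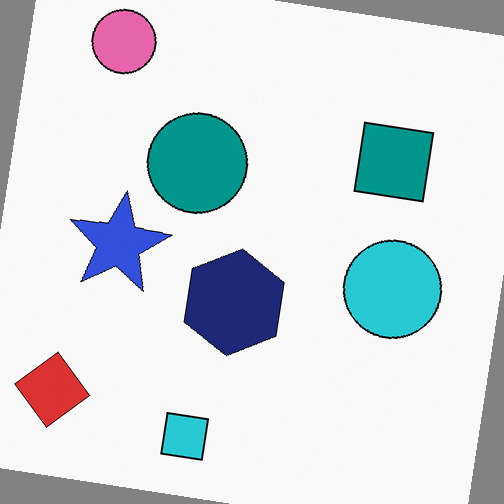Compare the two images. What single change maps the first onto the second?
Rotated clockwise by a few degrees.

Every shape is tilted by the same angle and the image corners show triangular fill wedges — a whole-image rotation by a non-right angle.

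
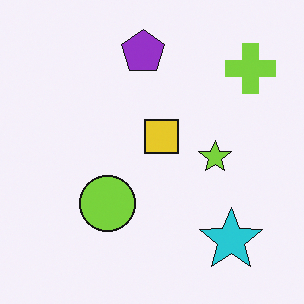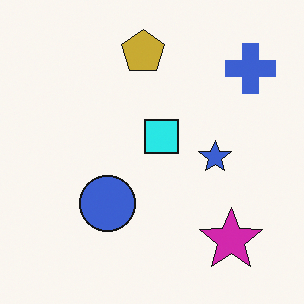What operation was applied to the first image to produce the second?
Hue-shifted through roughly a third of the color wheel.

Every shape's color has rotated by the same amount around the hue wheel — a uniform hue shift.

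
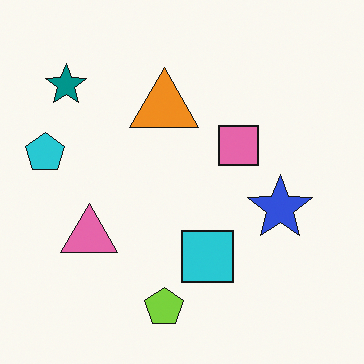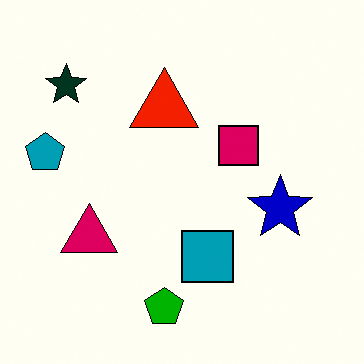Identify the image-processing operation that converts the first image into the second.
Given much higher contrast.

Tones are pushed away from mid-grey across the whole image — a global contrast change.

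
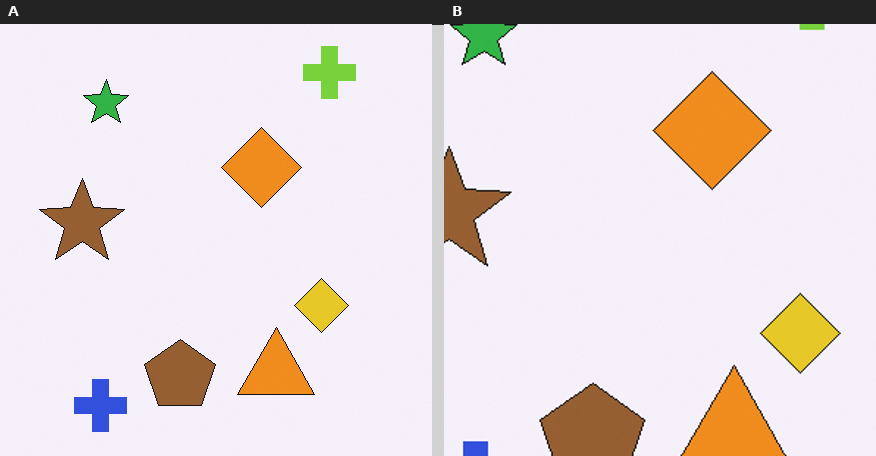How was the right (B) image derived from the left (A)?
The image was cropped slightly and scaled back up.

The visible shapes are larger and the field of view is narrower; shapes near the original edges may be partly or wholly outside the frame — a crop-and-rescale.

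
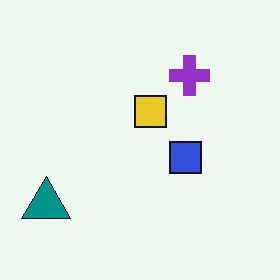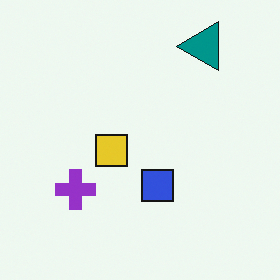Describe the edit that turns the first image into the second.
This is the original image transposed (reflected across the top-left ↔ bottom-right diagonal).

Shapes have swapped their row and column positions — what was in the top-right is now in the bottom-left — a diagonal reflection.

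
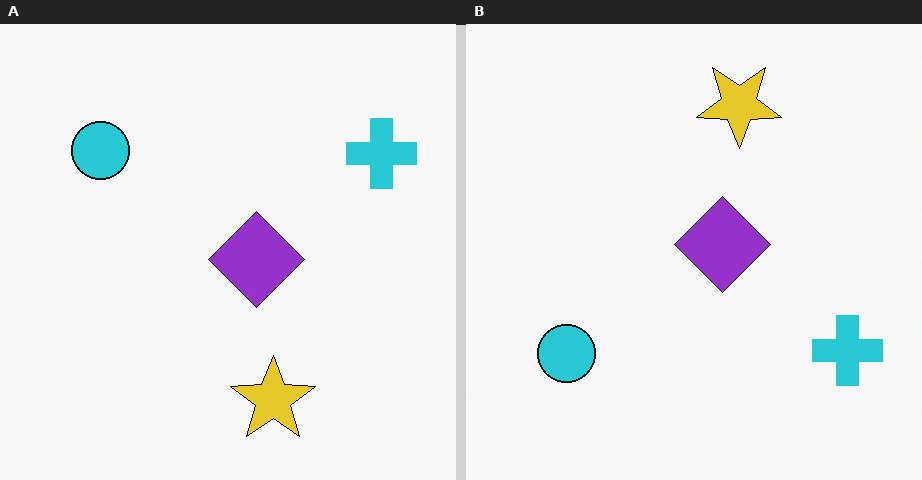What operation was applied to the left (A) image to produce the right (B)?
It was flipped vertically (top ↔ bottom).

The yellow star is in the bottom of the left (A) image and the top of the right (B) — shapes on opposite sides of the horizontal midline have swapped in a mirror flip.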